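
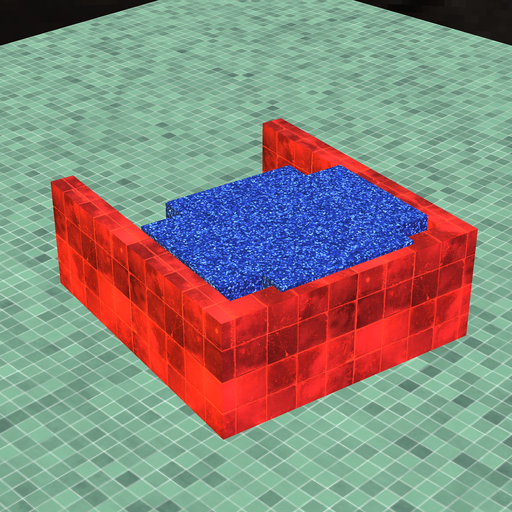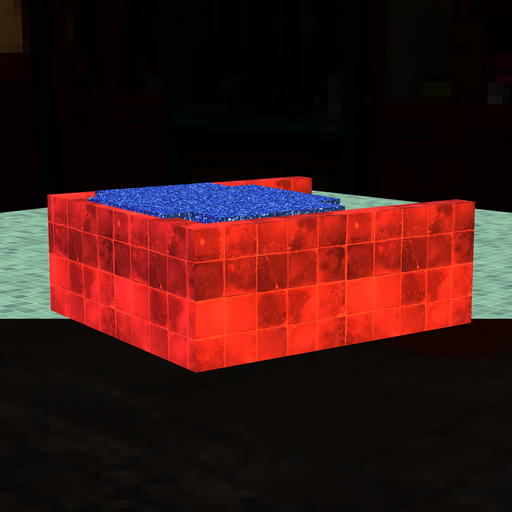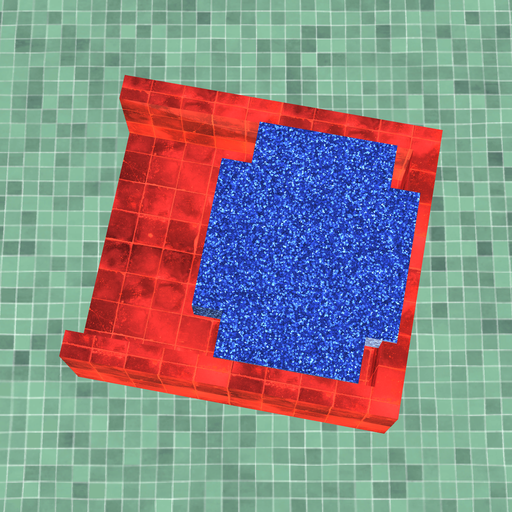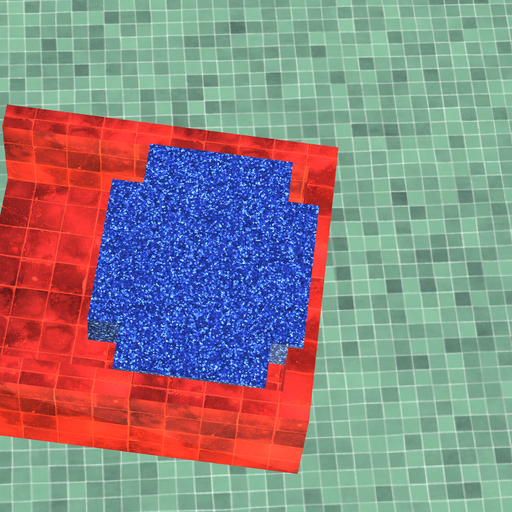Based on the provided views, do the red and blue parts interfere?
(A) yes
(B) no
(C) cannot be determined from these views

(A) yes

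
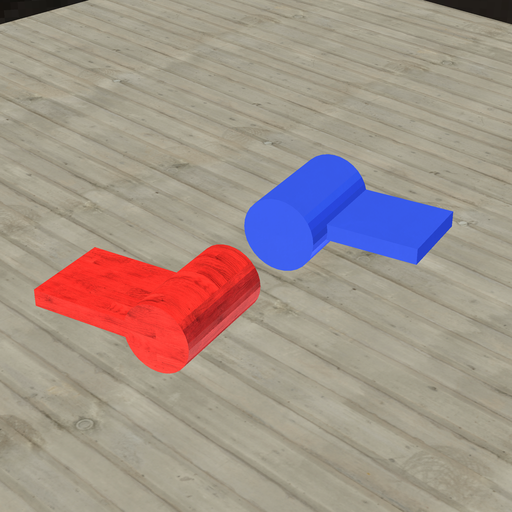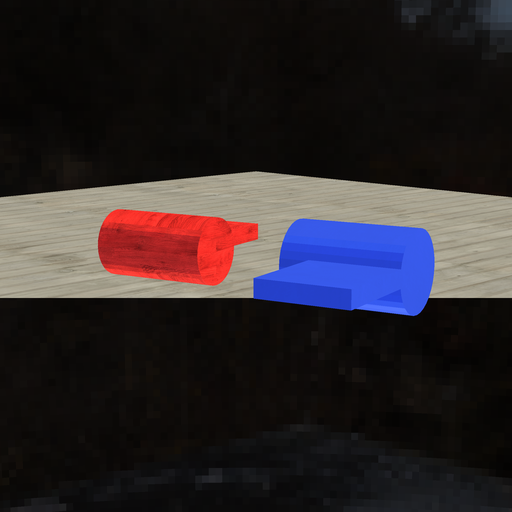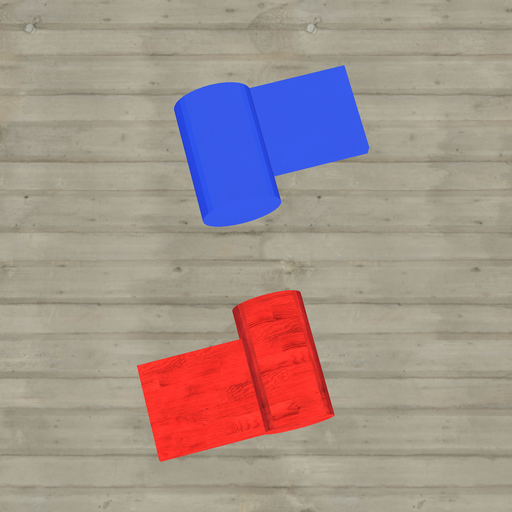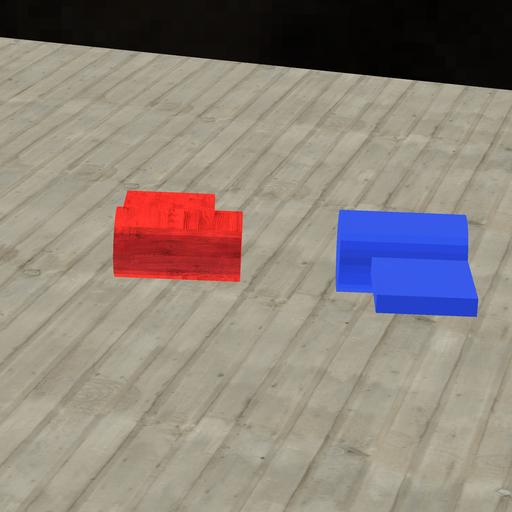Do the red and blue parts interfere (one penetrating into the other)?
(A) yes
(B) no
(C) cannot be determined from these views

(B) no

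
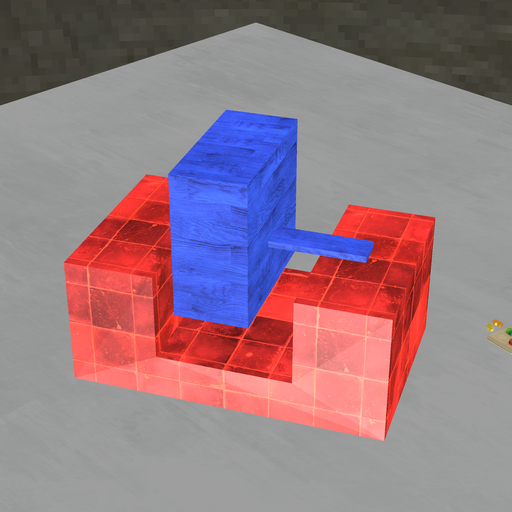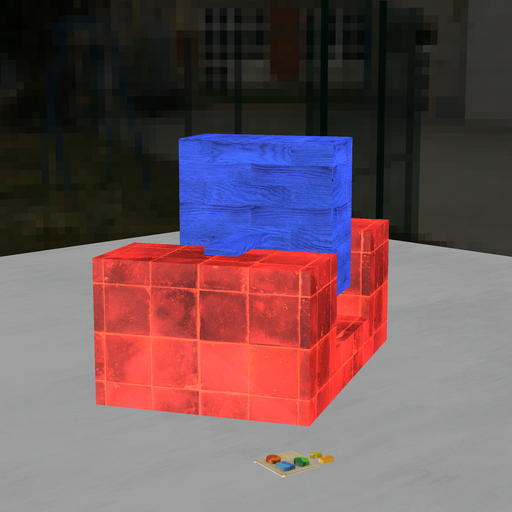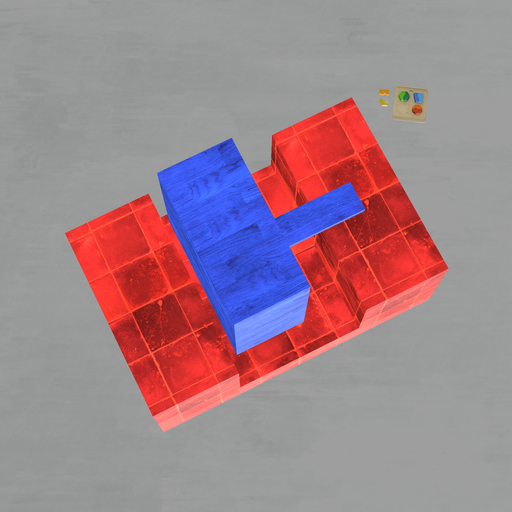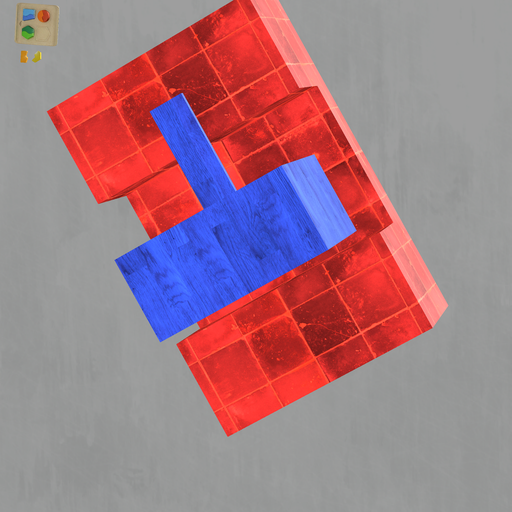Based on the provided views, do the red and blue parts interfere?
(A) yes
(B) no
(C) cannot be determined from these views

(B) no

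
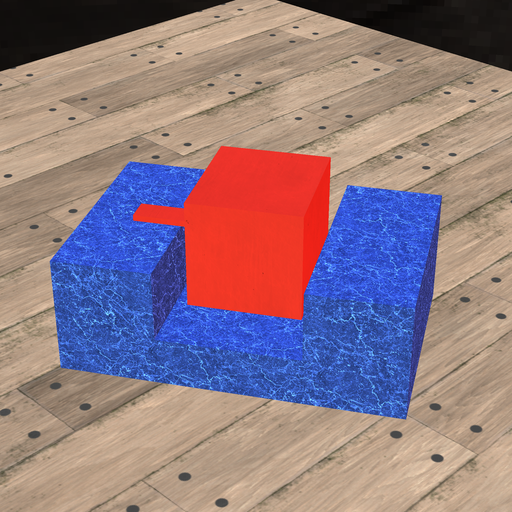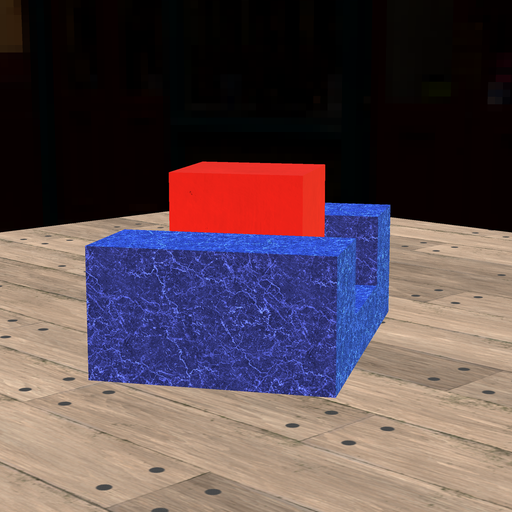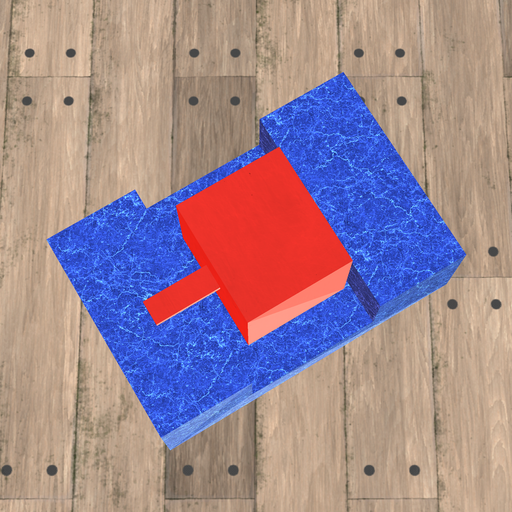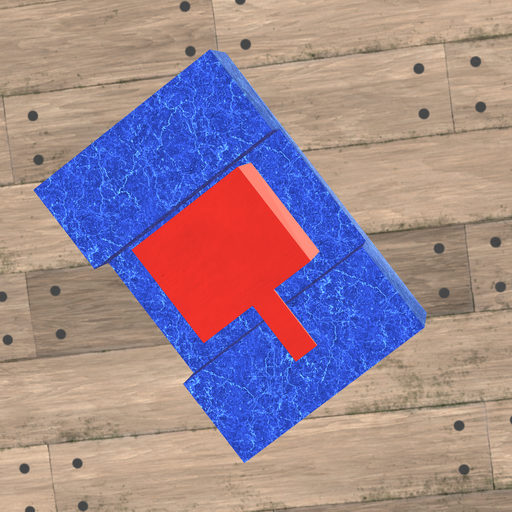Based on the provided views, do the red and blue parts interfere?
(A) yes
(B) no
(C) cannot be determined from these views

(B) no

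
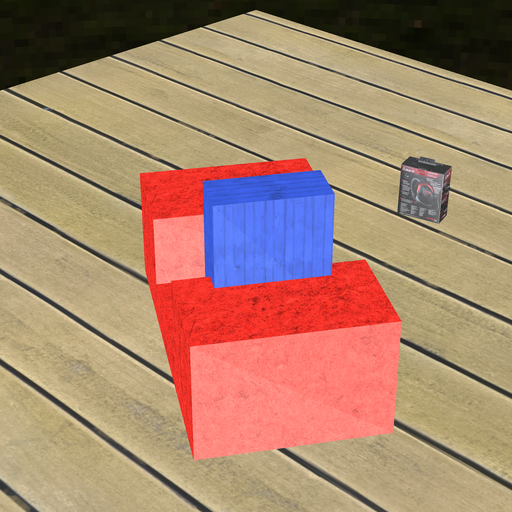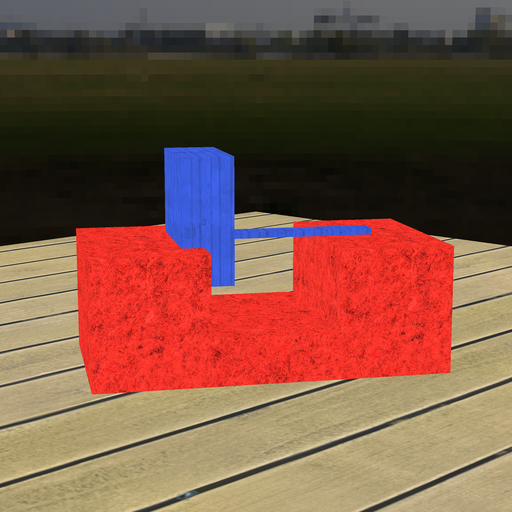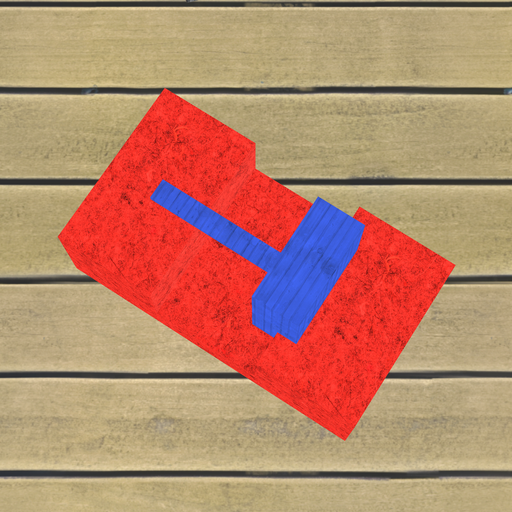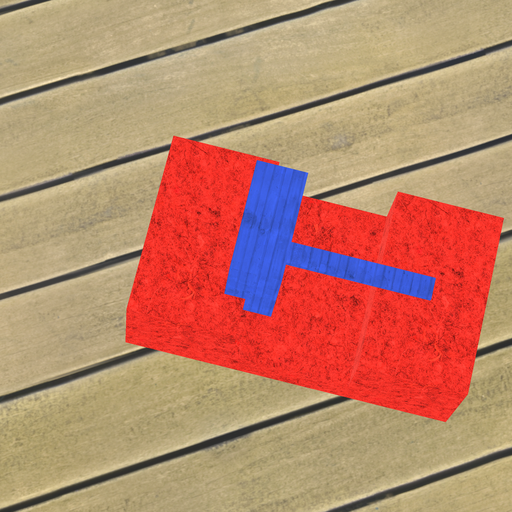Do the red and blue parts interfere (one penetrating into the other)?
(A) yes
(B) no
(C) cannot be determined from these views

(A) yes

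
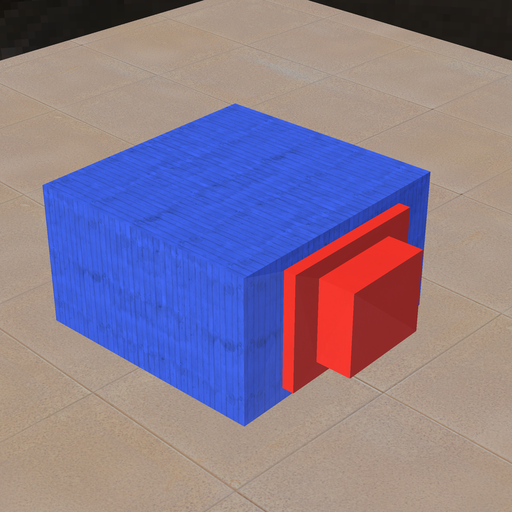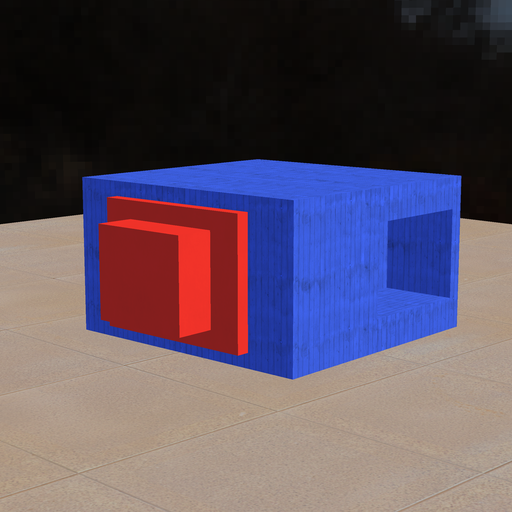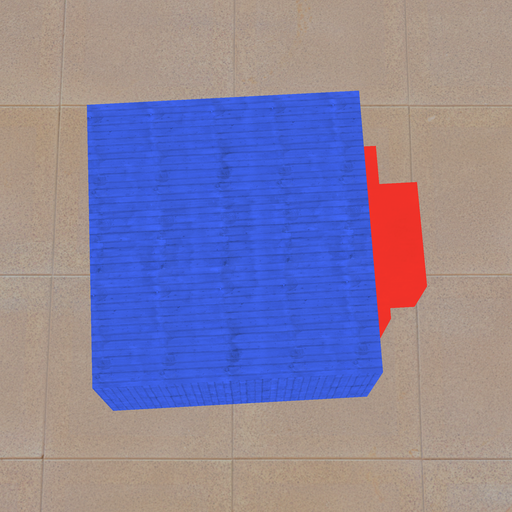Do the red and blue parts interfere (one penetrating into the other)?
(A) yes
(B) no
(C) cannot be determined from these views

(C) cannot be determined from these views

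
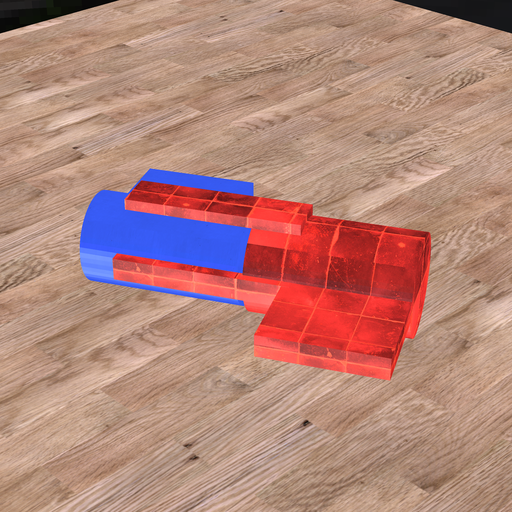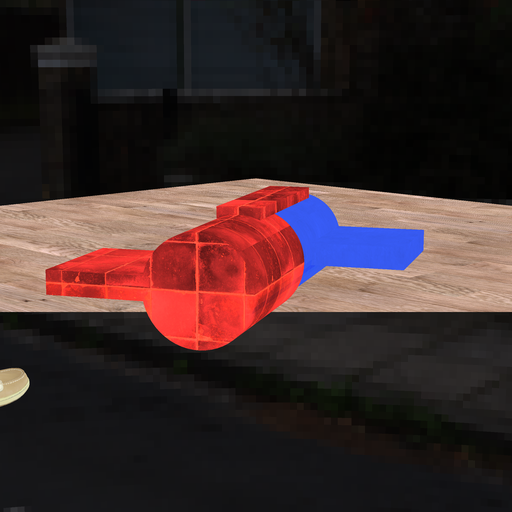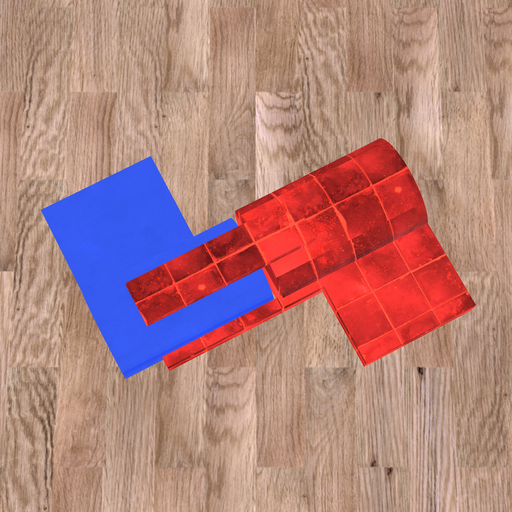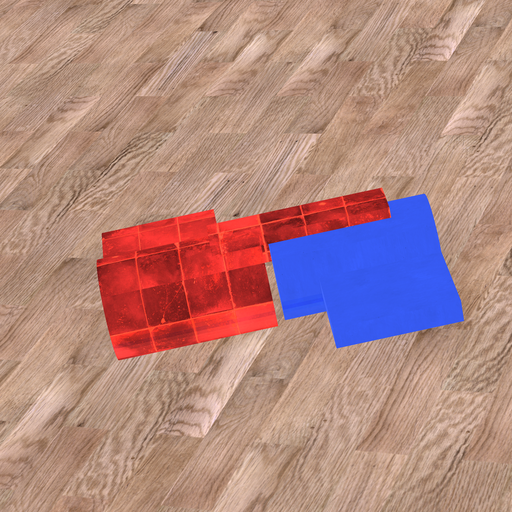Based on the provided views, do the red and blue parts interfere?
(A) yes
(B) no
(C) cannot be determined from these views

(B) no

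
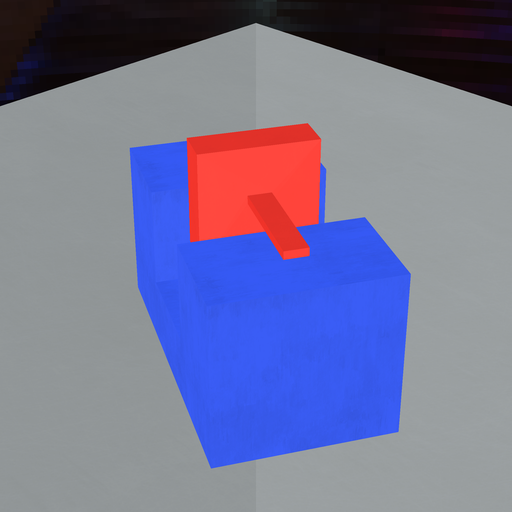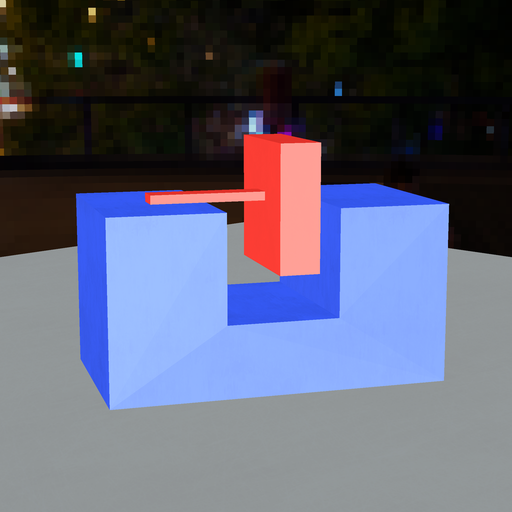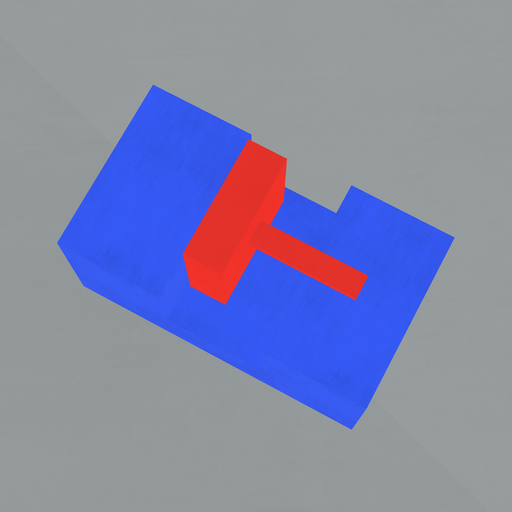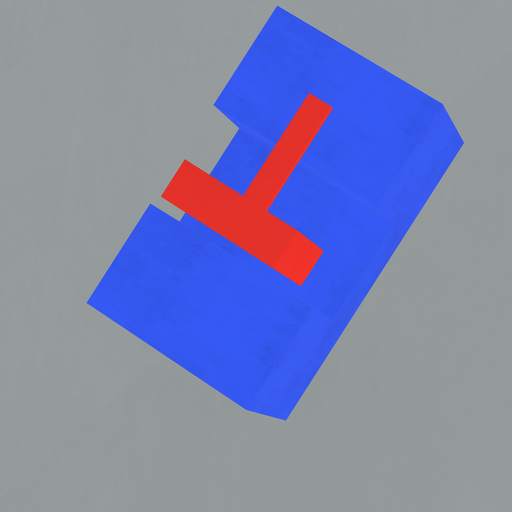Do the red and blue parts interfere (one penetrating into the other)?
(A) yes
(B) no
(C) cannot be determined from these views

(B) no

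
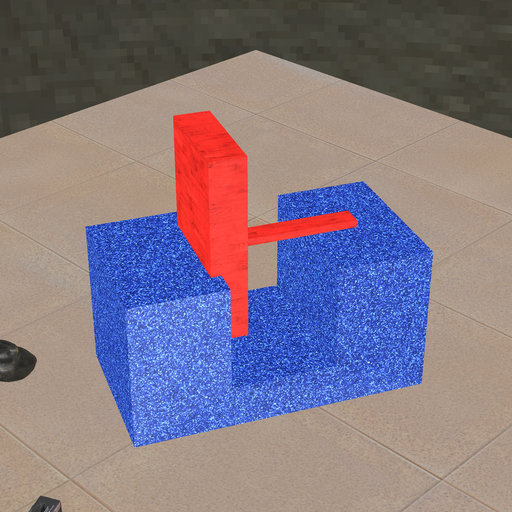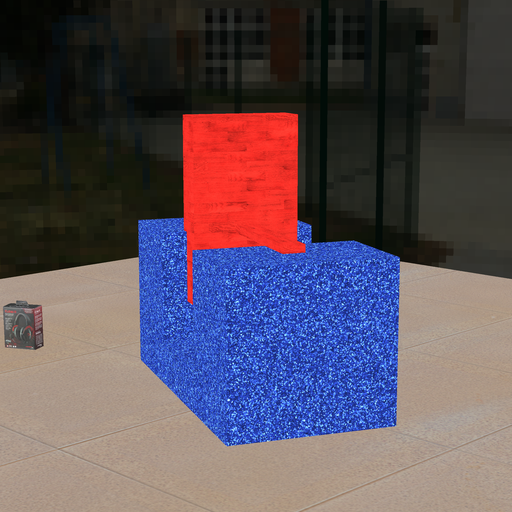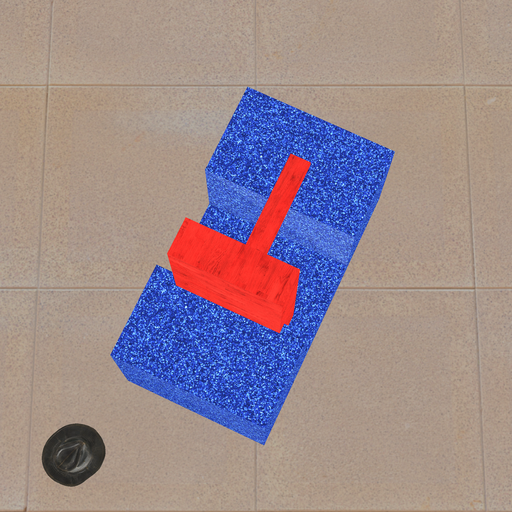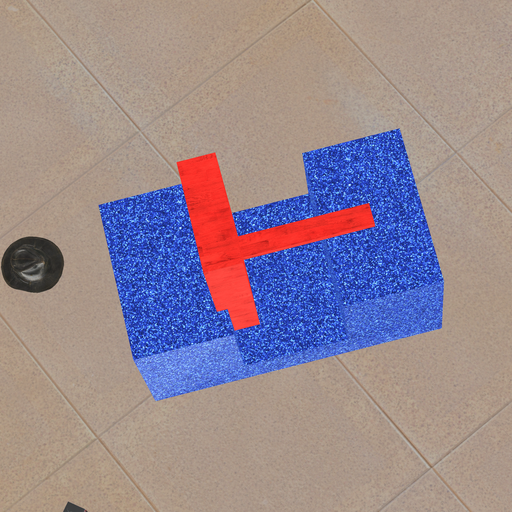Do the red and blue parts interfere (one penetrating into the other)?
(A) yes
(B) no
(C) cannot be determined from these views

(A) yes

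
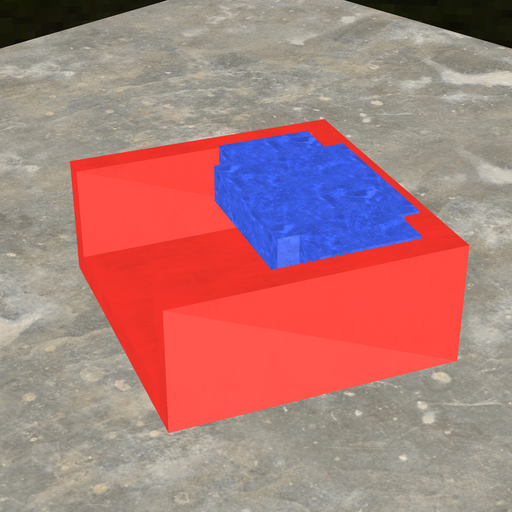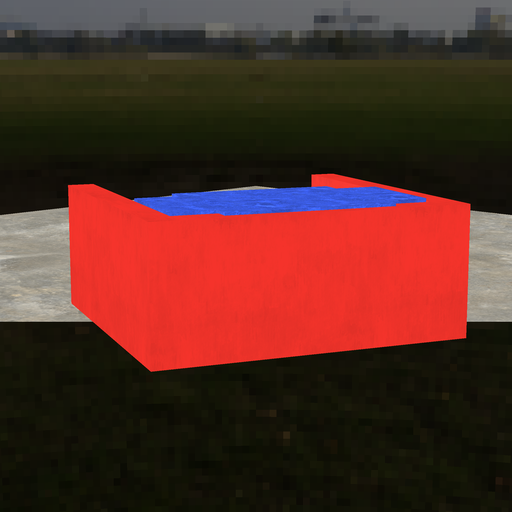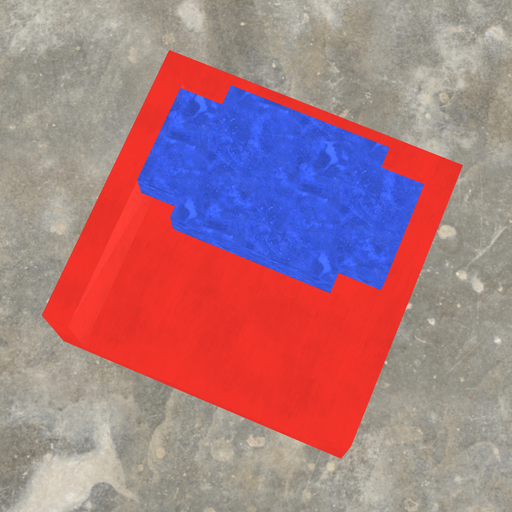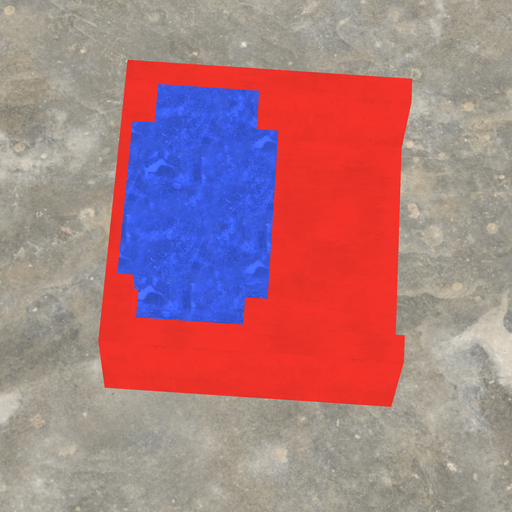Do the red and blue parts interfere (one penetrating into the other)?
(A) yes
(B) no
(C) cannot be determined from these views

(A) yes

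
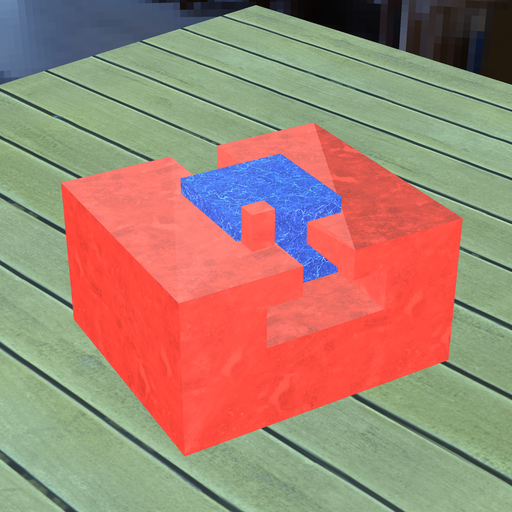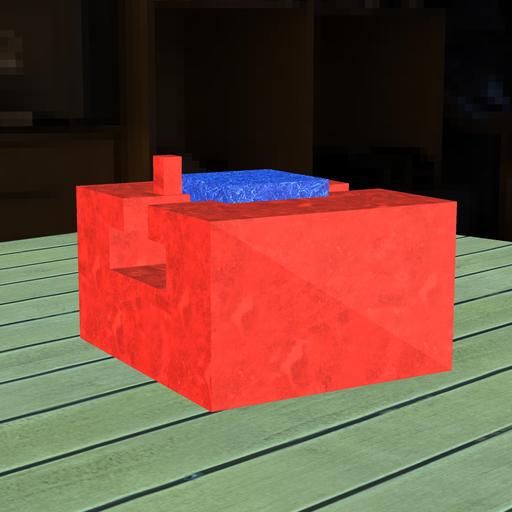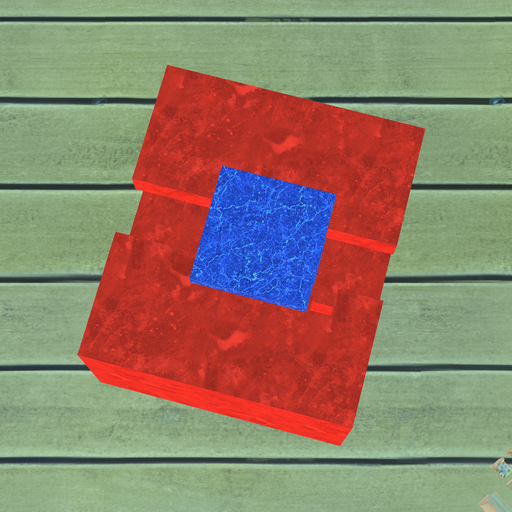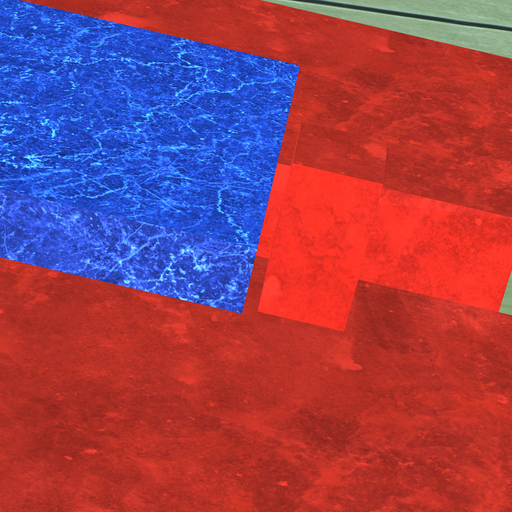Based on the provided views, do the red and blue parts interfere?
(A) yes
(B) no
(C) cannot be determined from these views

(B) no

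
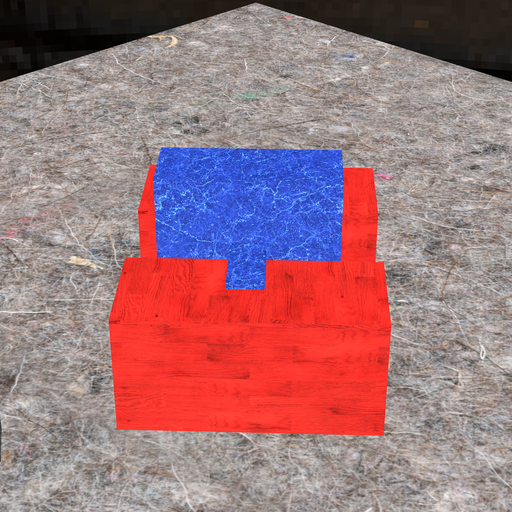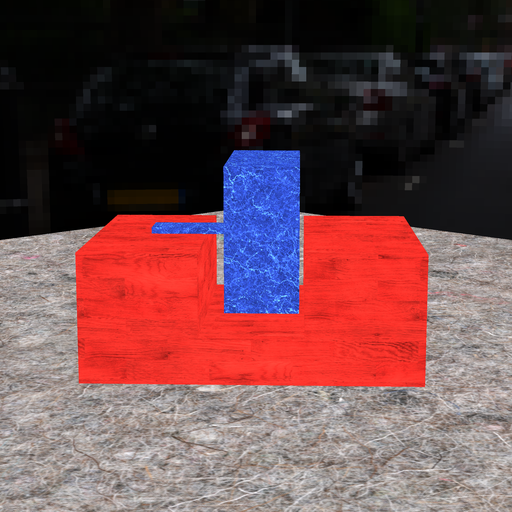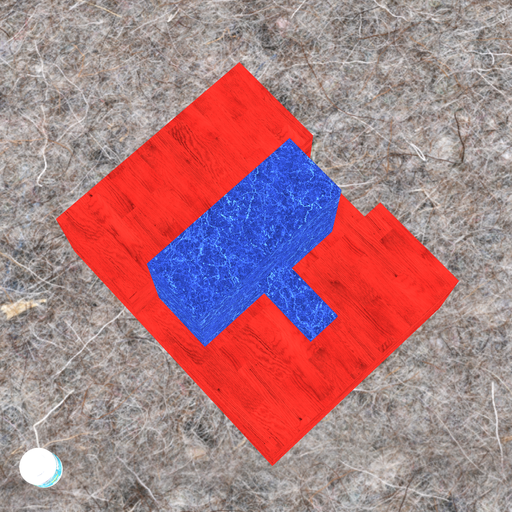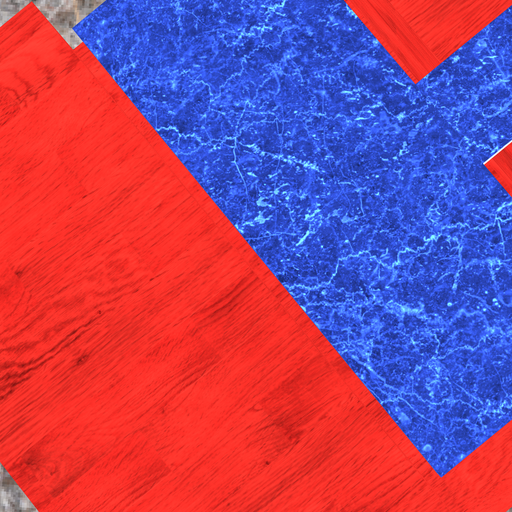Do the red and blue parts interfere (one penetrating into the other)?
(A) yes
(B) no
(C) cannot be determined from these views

(B) no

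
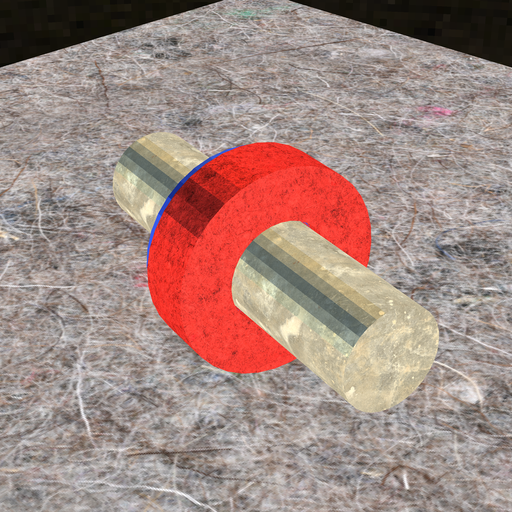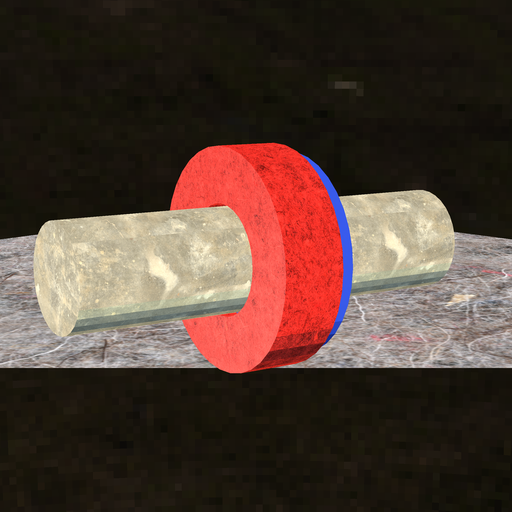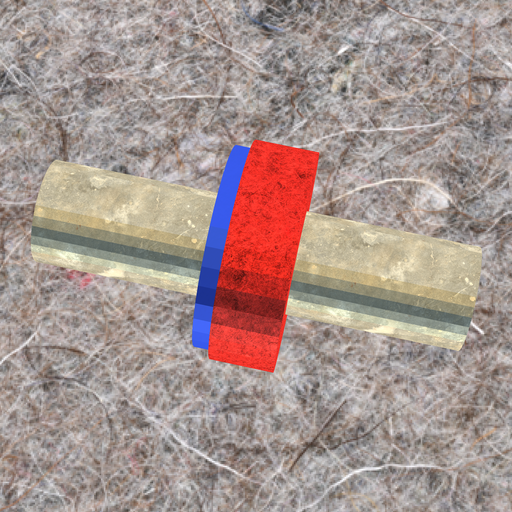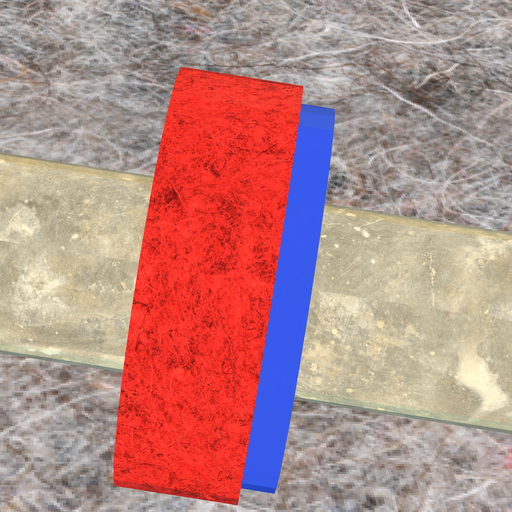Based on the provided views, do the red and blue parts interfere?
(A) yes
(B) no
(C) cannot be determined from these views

(A) yes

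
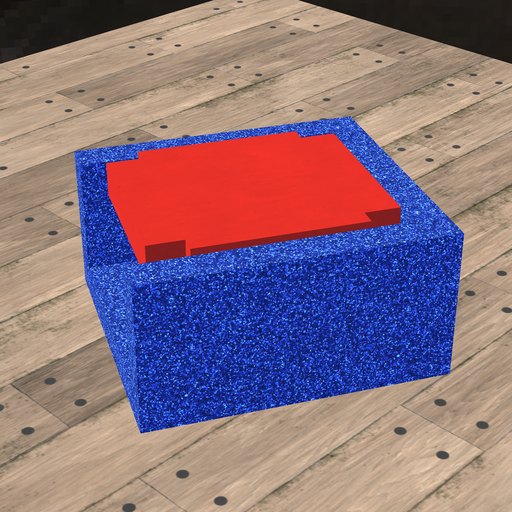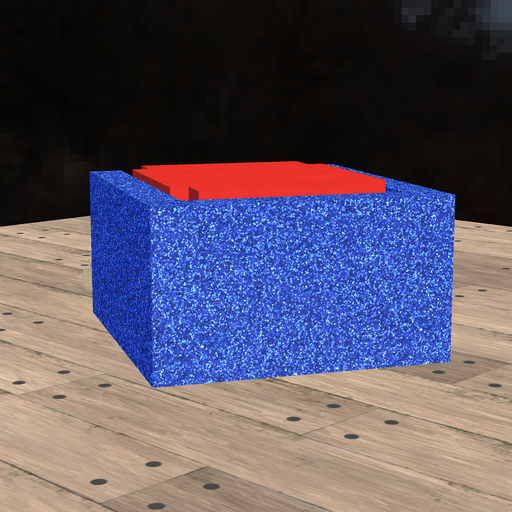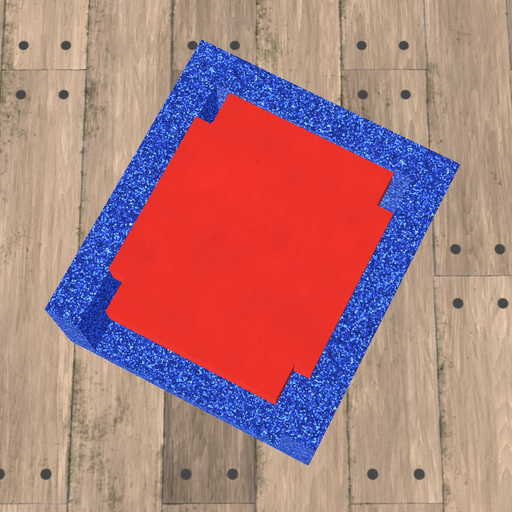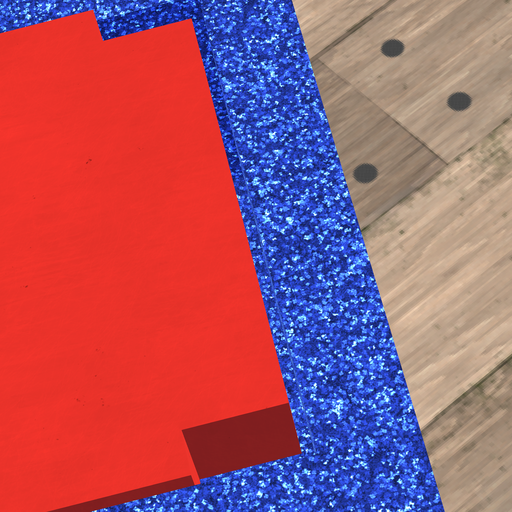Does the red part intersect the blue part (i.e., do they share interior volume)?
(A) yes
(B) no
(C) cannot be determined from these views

(B) no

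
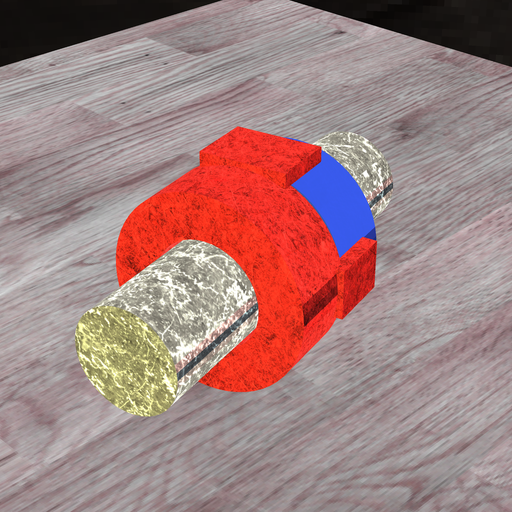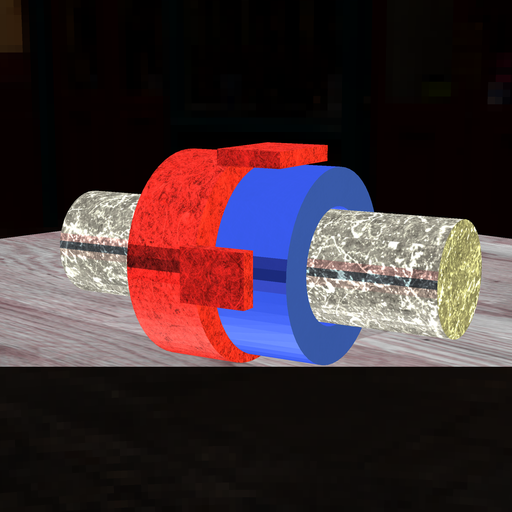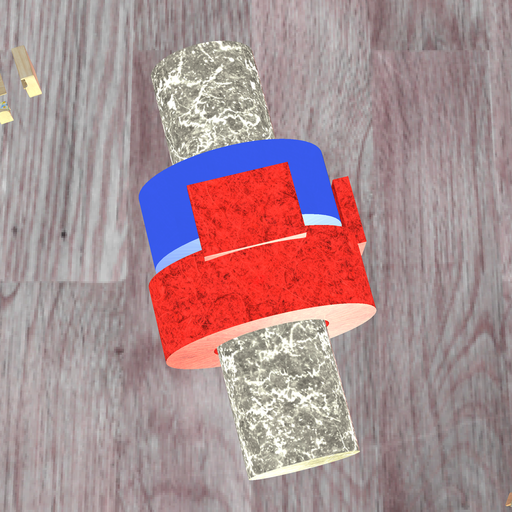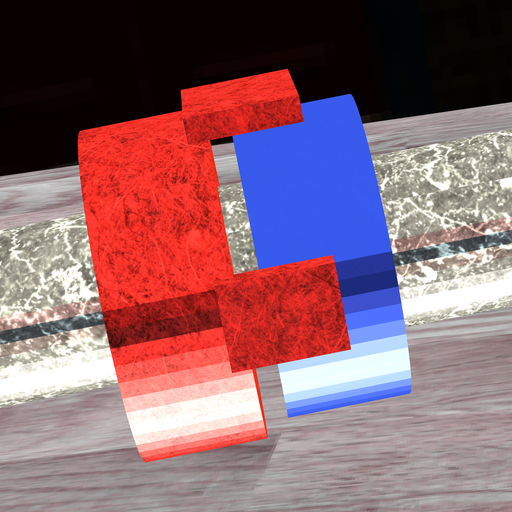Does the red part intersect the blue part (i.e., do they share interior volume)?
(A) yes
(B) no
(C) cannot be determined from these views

(B) no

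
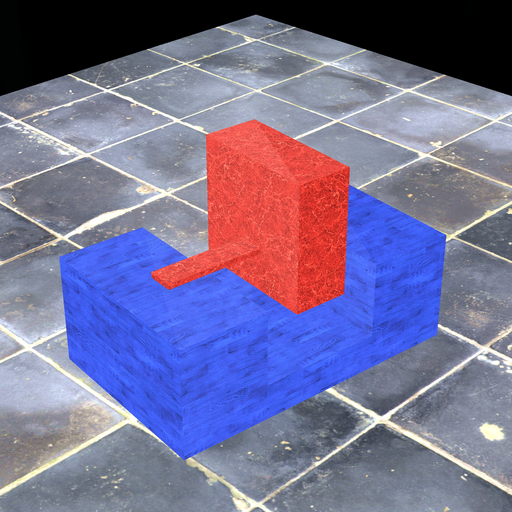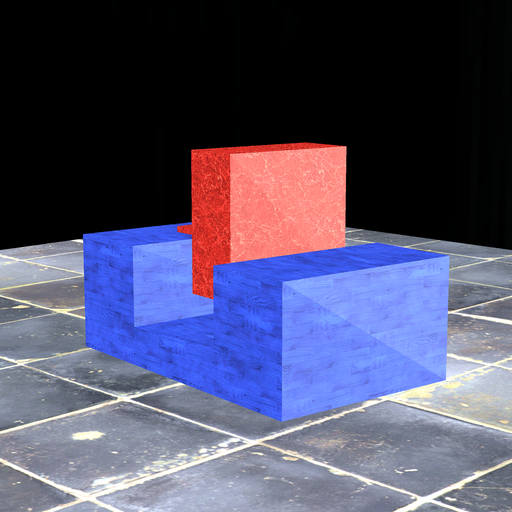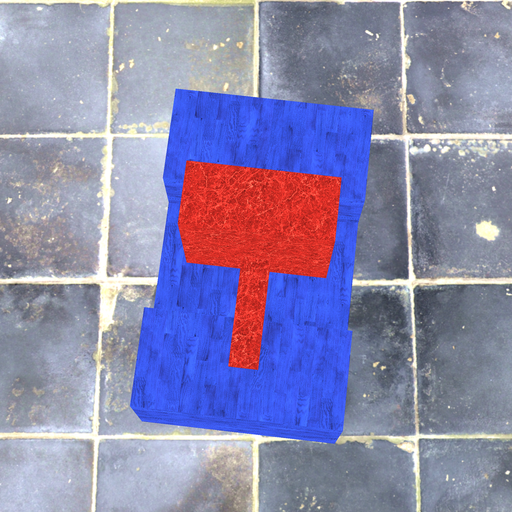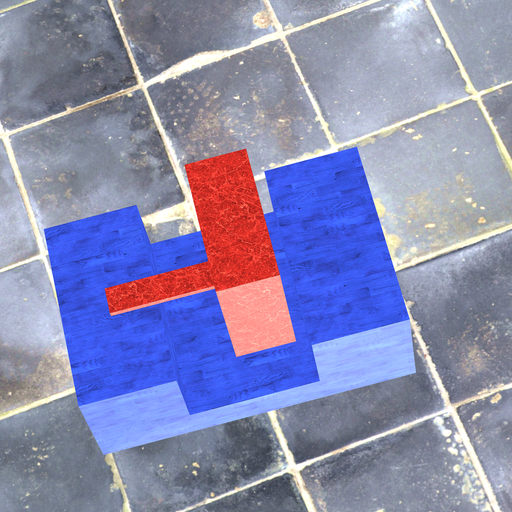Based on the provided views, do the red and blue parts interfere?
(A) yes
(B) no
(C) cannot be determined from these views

(B) no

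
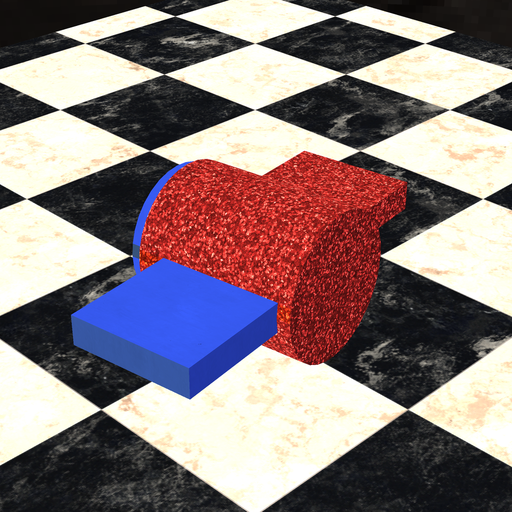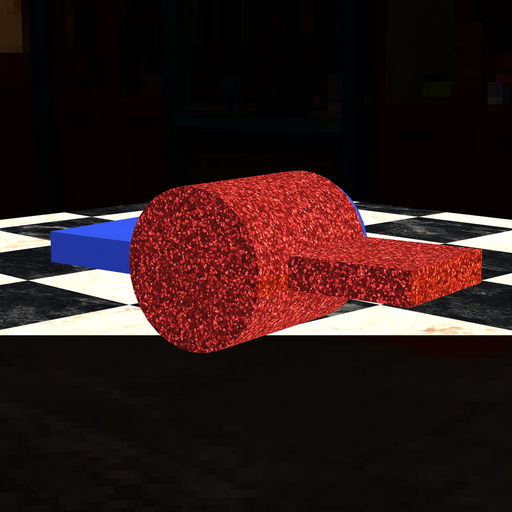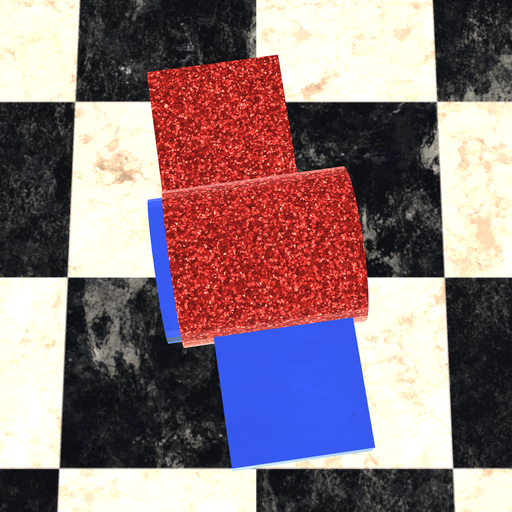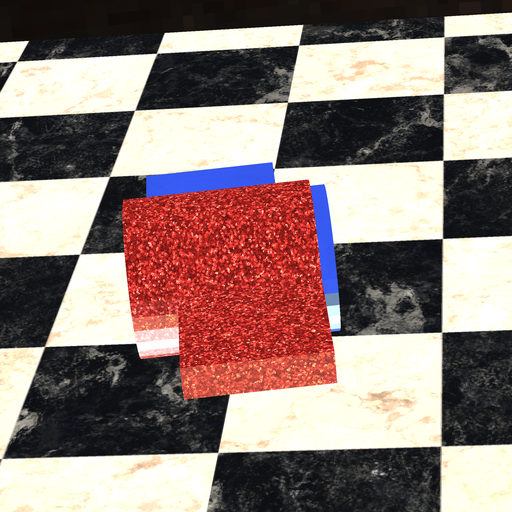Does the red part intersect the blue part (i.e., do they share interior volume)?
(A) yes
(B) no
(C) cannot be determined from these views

(A) yes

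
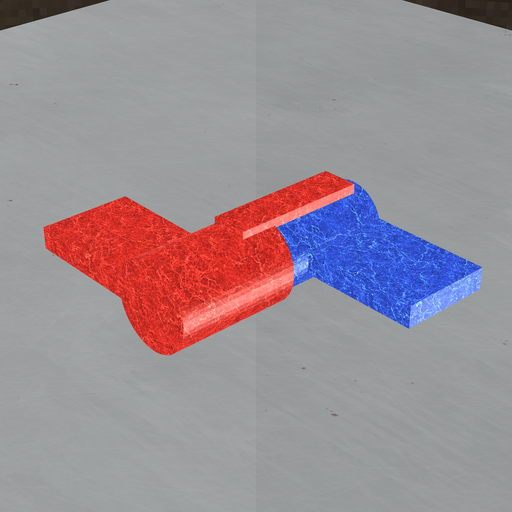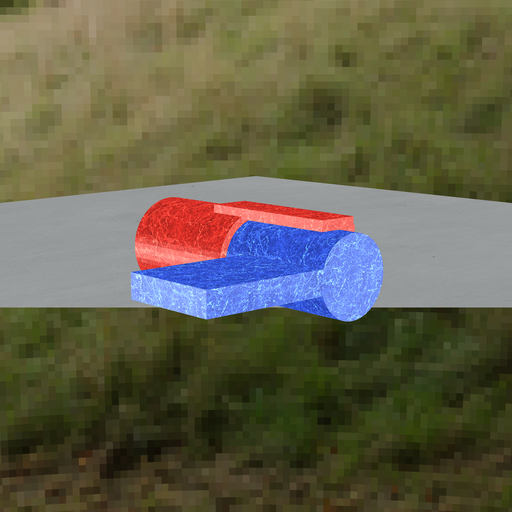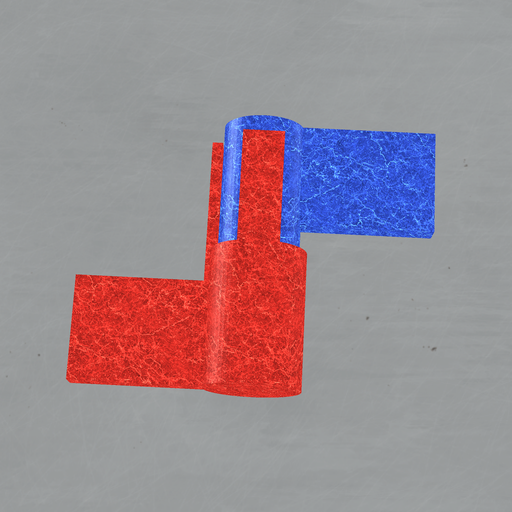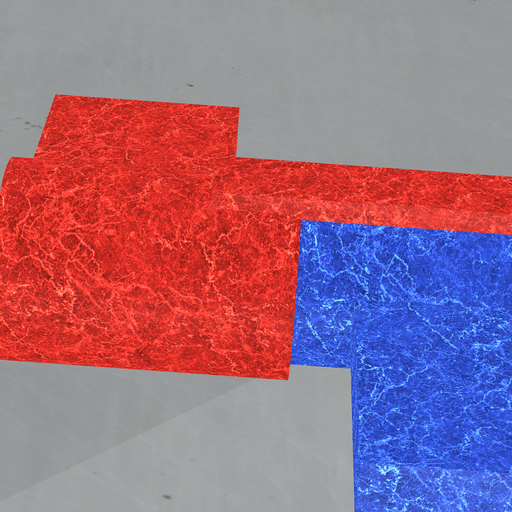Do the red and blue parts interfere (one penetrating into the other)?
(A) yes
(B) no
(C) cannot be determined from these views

(A) yes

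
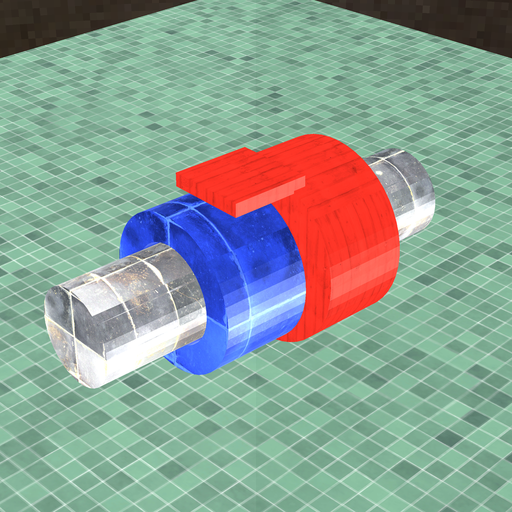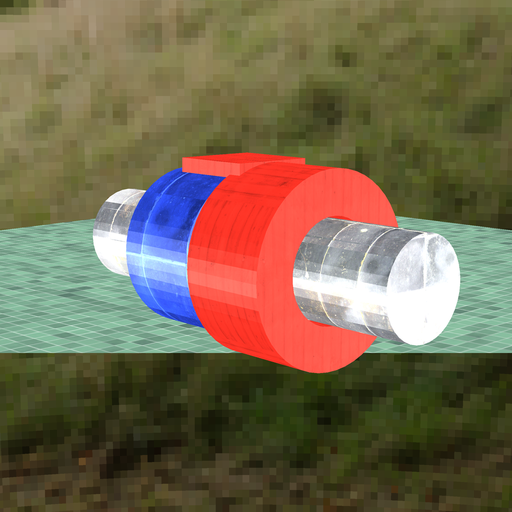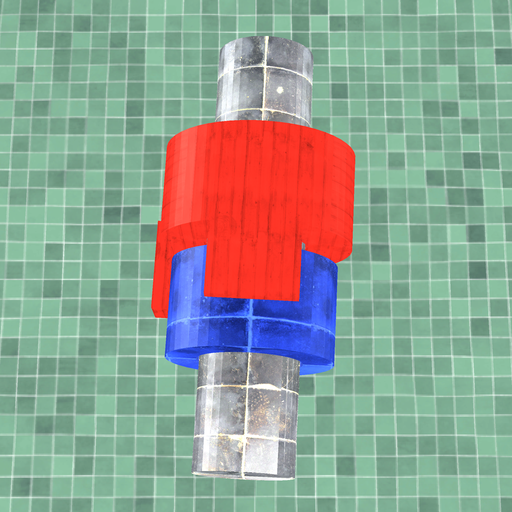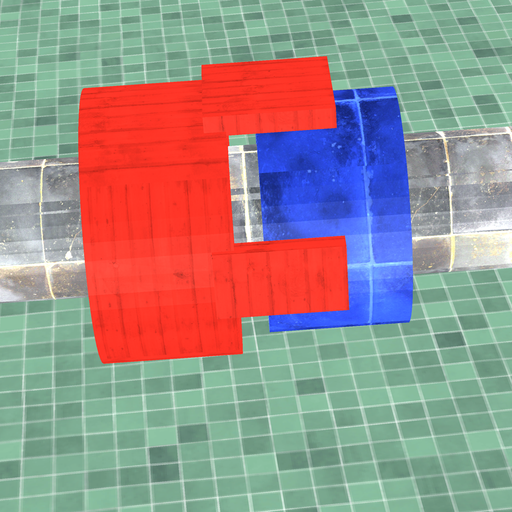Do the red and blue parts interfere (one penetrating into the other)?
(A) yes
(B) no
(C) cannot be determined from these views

(B) no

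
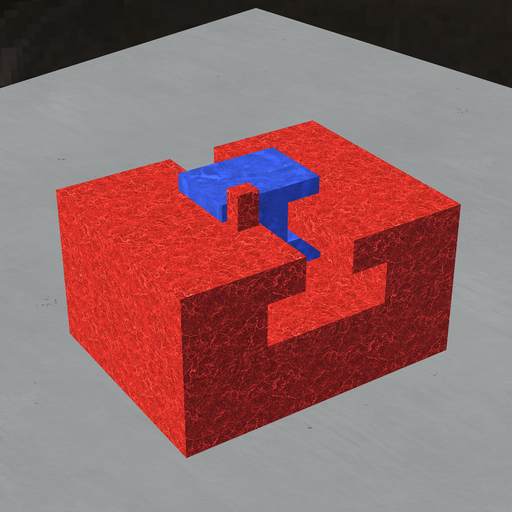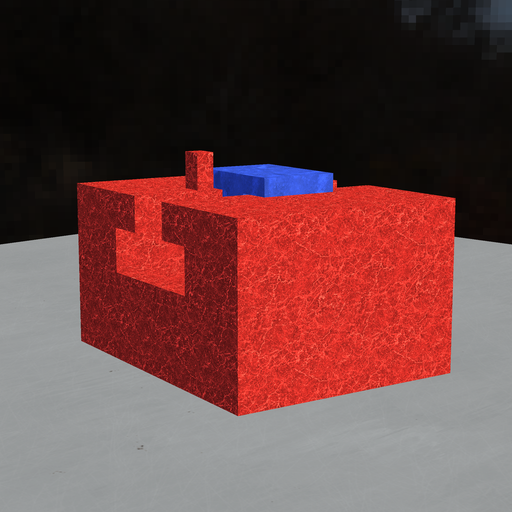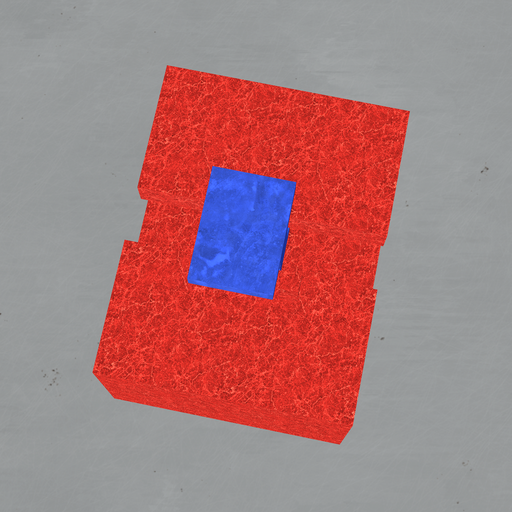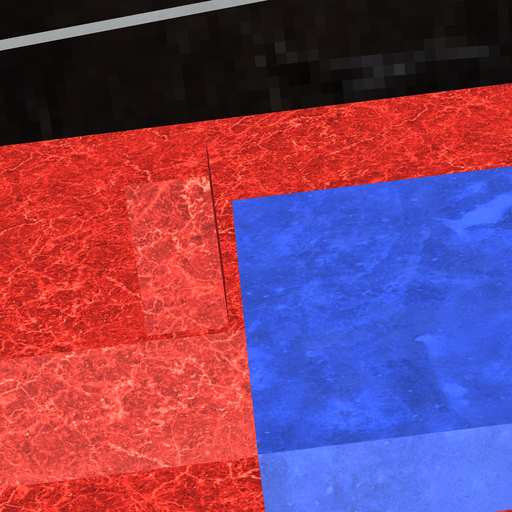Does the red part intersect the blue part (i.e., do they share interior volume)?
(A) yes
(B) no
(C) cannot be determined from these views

(B) no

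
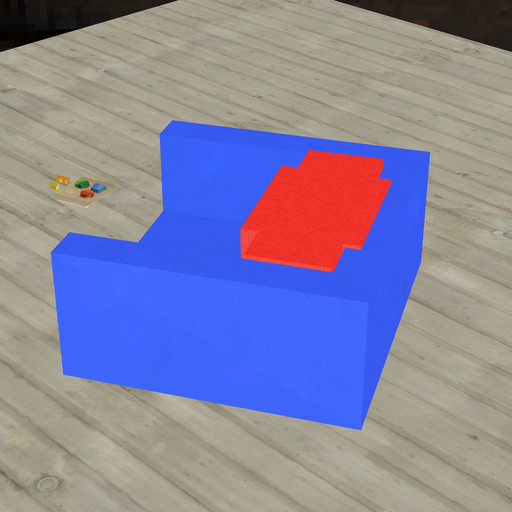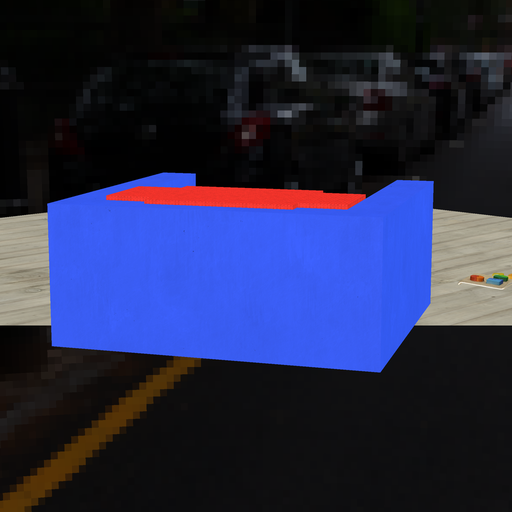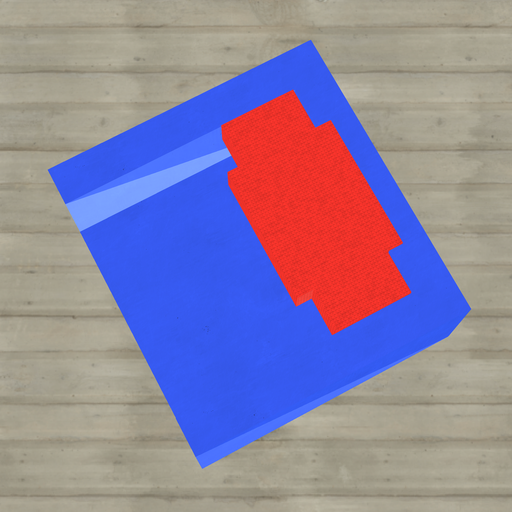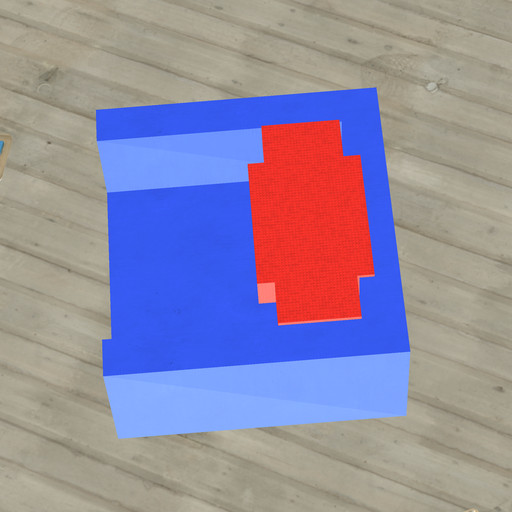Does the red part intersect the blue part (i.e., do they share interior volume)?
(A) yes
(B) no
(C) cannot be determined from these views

(A) yes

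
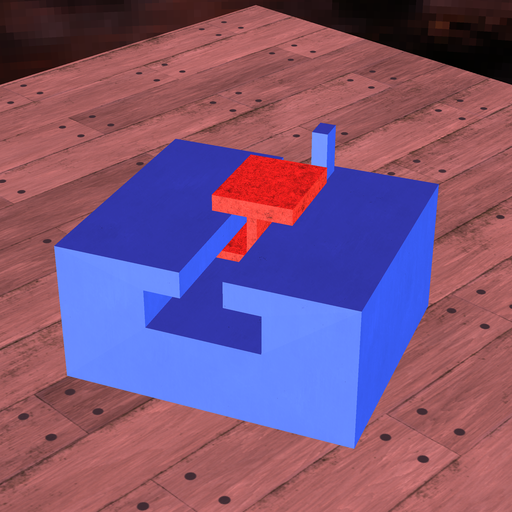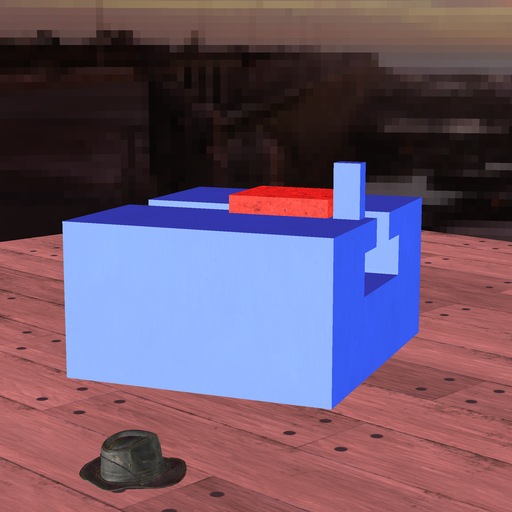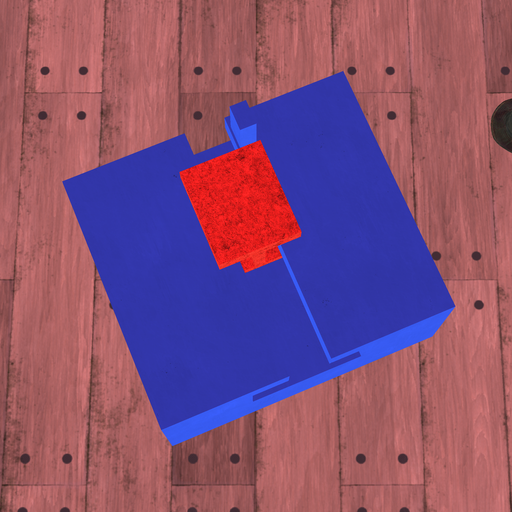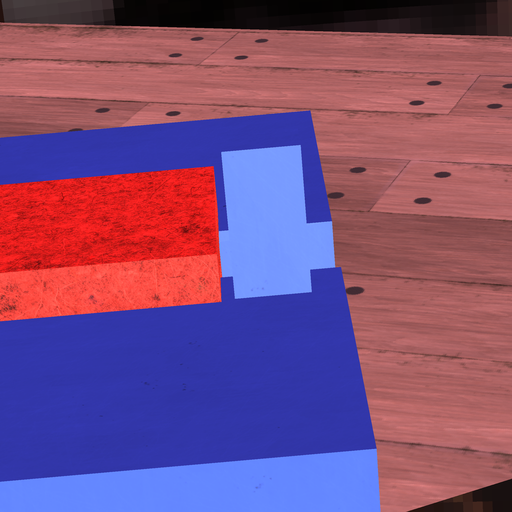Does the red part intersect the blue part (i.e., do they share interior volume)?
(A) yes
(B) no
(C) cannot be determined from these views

(B) no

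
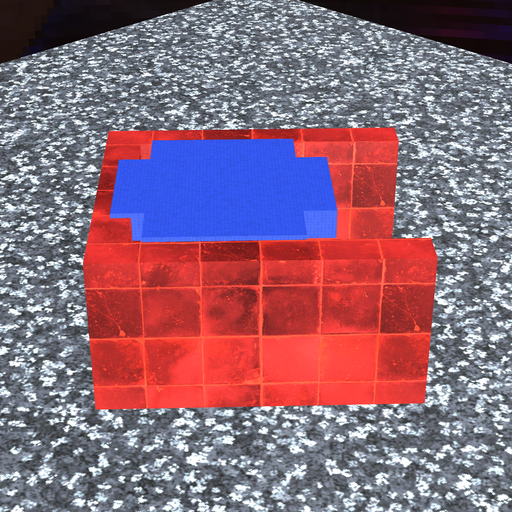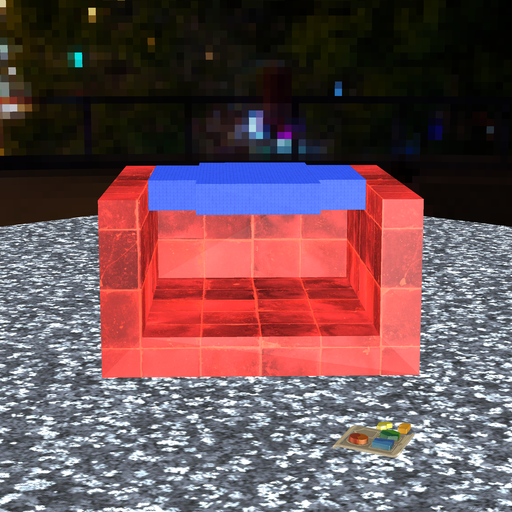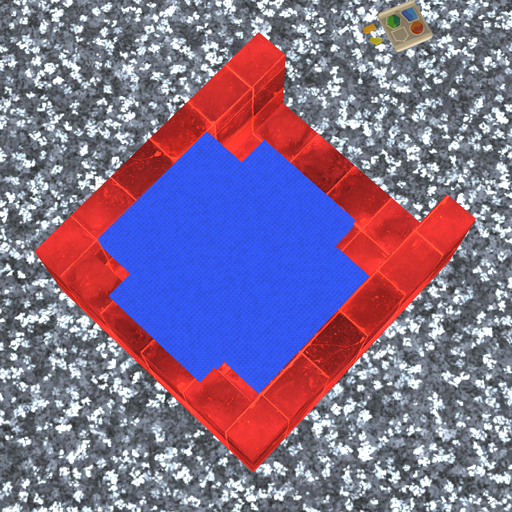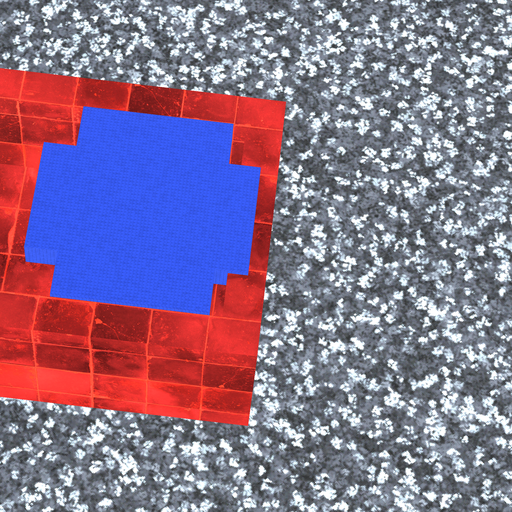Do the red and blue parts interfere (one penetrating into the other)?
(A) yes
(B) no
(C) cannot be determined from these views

(A) yes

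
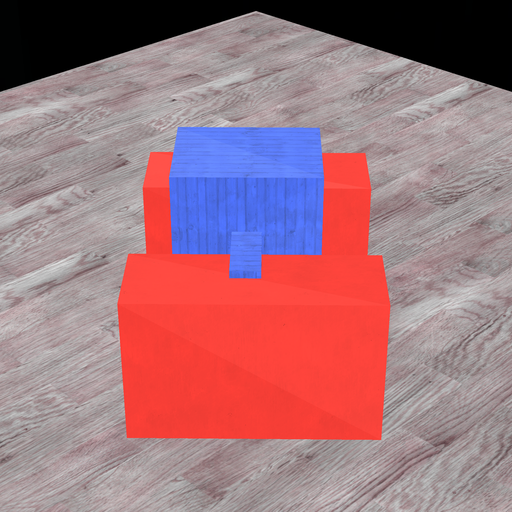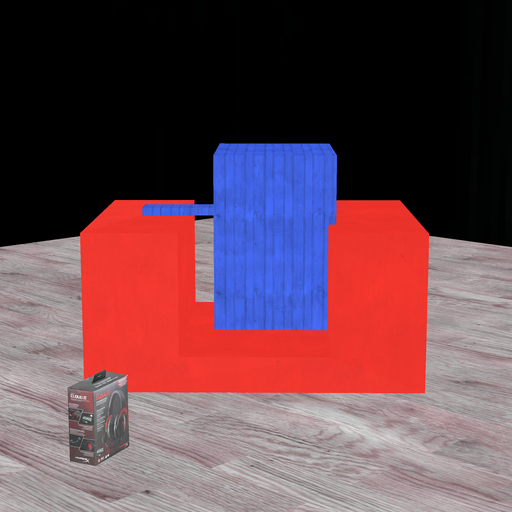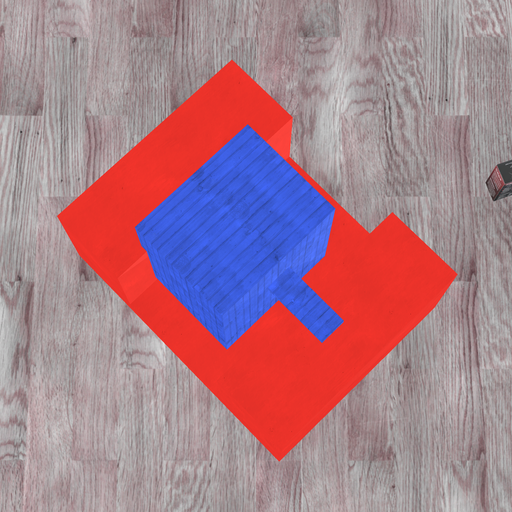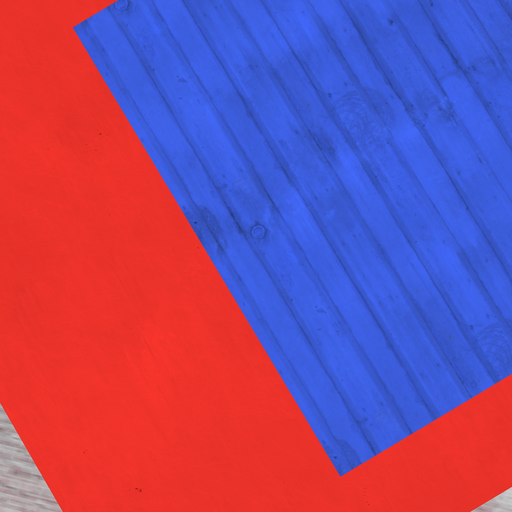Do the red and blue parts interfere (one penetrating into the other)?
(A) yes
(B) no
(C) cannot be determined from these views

(A) yes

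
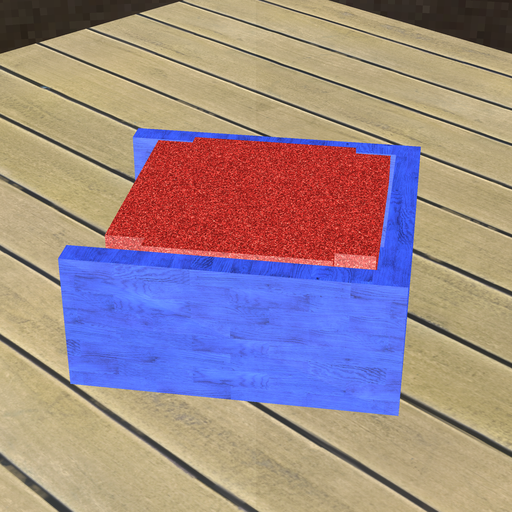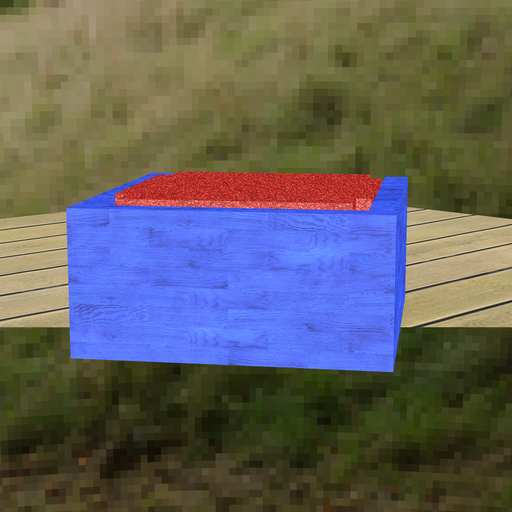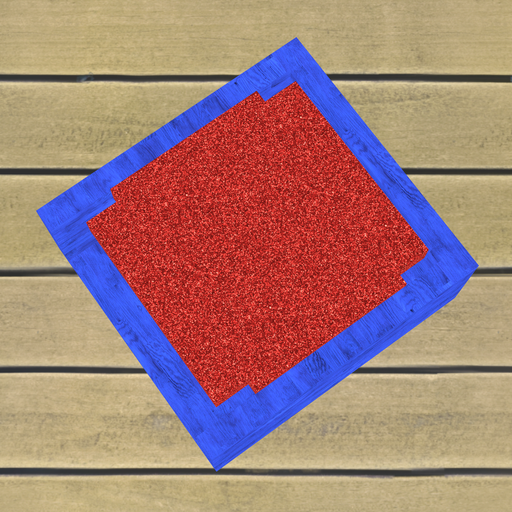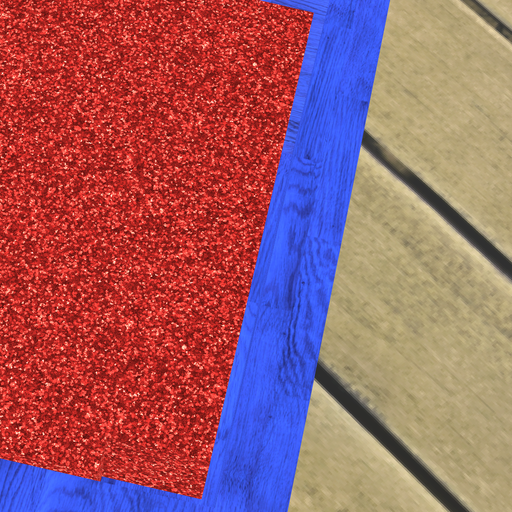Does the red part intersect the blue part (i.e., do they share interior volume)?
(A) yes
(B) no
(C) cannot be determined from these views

(B) no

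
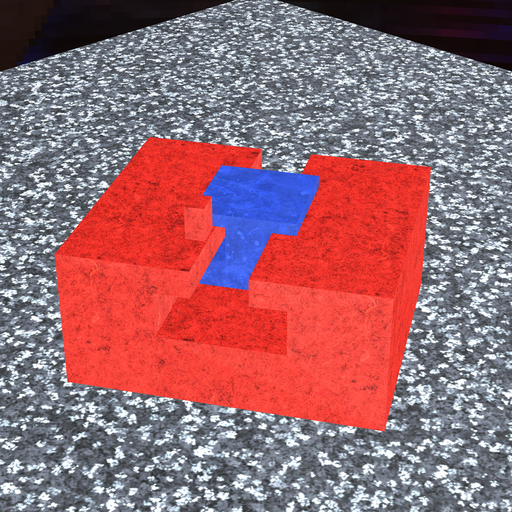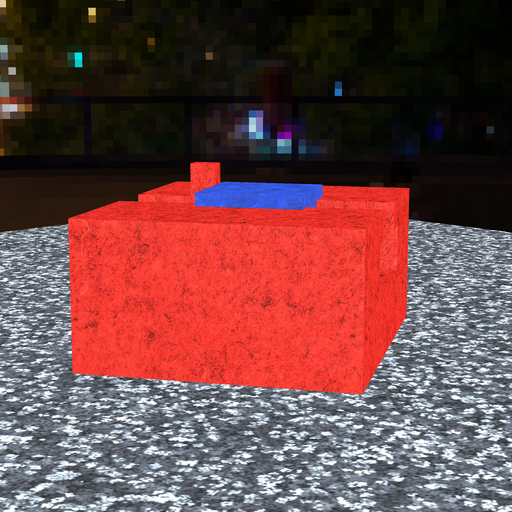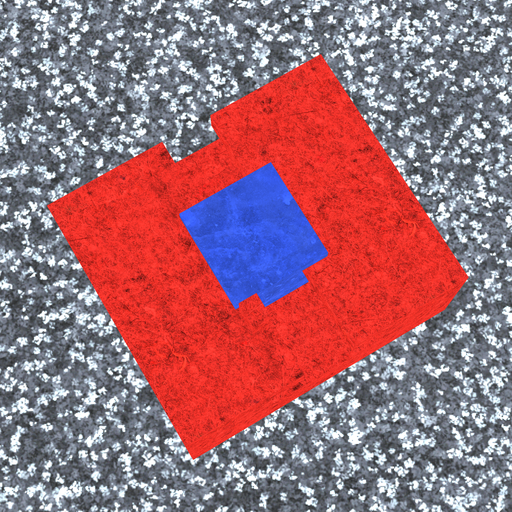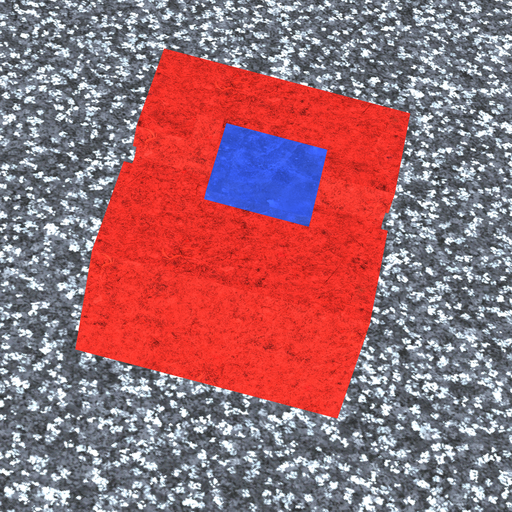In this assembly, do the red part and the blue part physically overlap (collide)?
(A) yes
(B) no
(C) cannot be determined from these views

(B) no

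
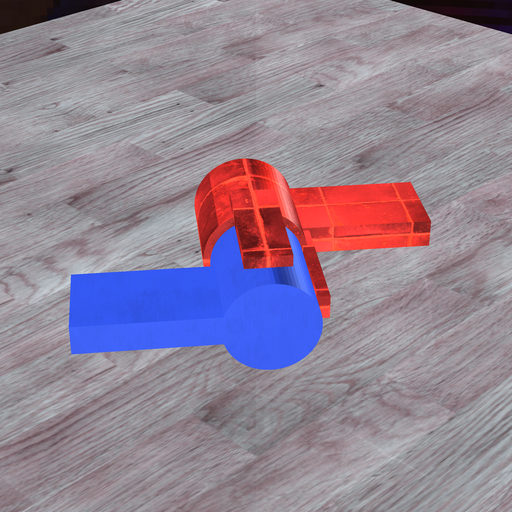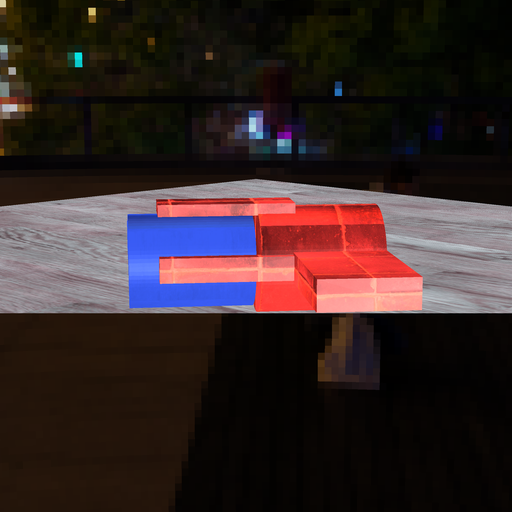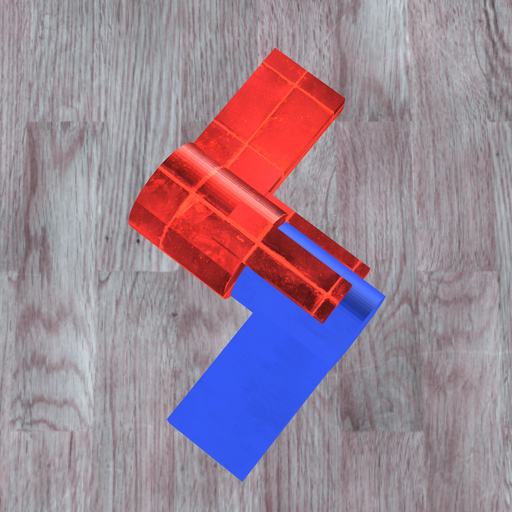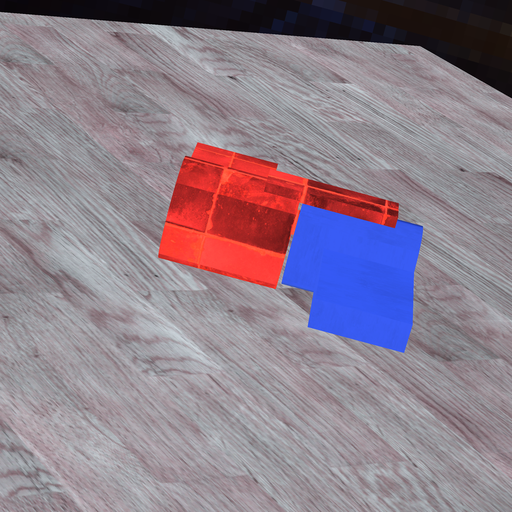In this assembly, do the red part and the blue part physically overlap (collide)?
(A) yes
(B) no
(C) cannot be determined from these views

(B) no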